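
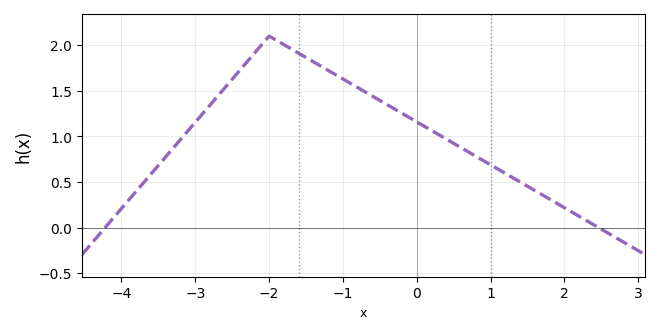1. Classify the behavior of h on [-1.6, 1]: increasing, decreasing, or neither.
decreasing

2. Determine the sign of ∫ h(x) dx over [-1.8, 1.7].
positive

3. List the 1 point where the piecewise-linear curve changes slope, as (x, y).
(-2, 2.1)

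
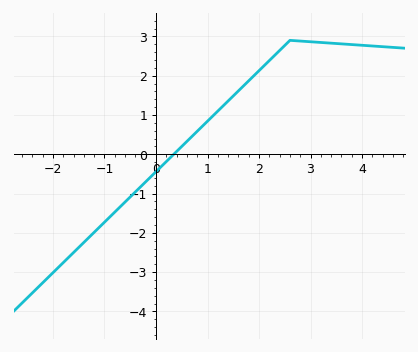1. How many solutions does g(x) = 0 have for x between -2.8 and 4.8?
1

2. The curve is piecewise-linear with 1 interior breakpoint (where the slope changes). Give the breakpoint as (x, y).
(2.6, 2.9)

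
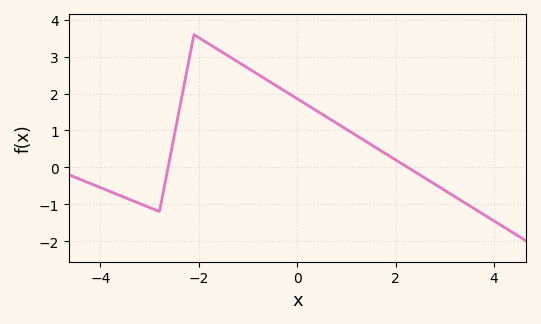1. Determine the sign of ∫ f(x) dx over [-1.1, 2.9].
positive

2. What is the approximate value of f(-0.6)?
2.4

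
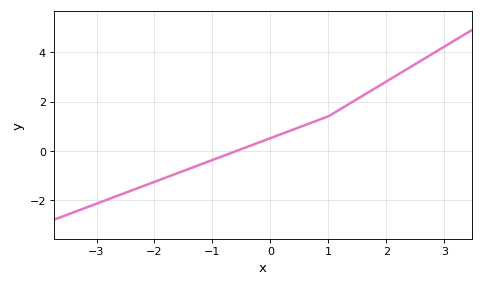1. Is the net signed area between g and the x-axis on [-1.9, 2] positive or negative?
positive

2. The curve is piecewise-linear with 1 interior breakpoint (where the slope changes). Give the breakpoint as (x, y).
(1, 1.4)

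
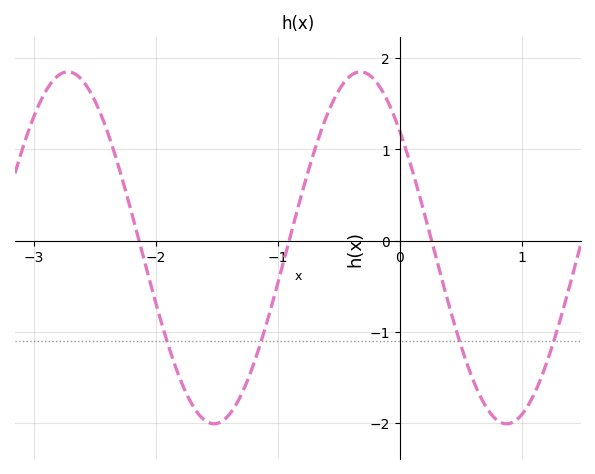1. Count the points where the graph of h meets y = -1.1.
4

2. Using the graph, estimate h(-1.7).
-1.81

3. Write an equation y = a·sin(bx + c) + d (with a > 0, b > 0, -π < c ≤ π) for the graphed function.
y = 1.93sin(2.62x + 2.42) - 0.08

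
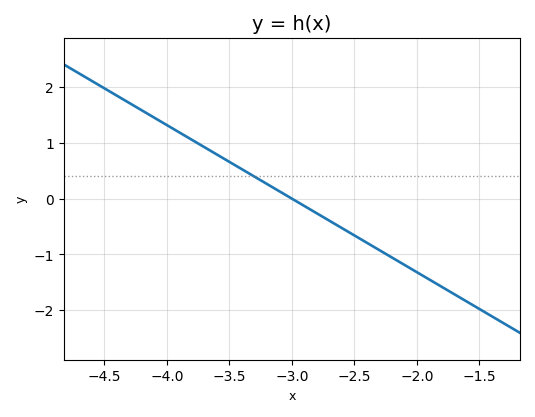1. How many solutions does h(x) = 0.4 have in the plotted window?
1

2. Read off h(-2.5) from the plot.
-0.66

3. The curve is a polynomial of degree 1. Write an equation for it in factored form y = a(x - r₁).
y = -1.32(x + 3)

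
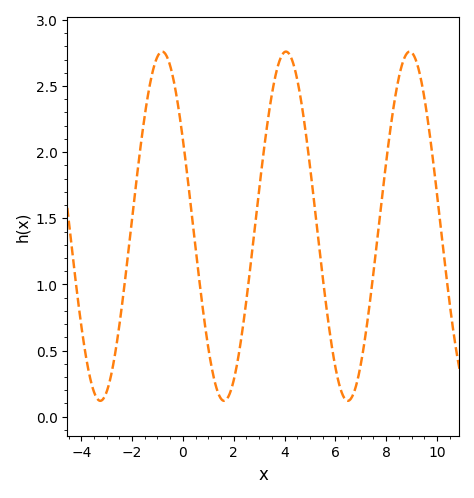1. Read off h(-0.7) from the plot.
2.75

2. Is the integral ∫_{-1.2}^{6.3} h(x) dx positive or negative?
positive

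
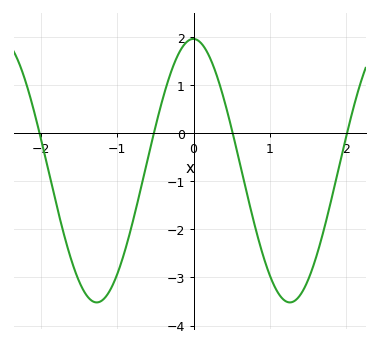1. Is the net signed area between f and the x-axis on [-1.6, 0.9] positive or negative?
negative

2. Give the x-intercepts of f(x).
-2.02, -0.521, 0.513, 2.01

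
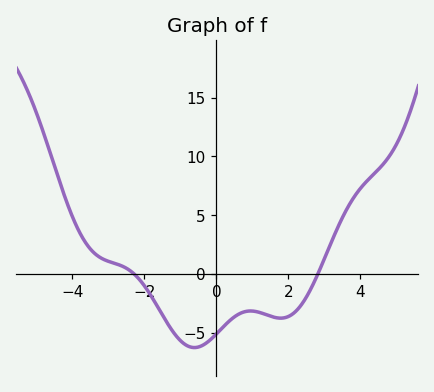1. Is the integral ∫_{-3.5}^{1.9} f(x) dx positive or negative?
negative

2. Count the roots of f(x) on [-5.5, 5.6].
2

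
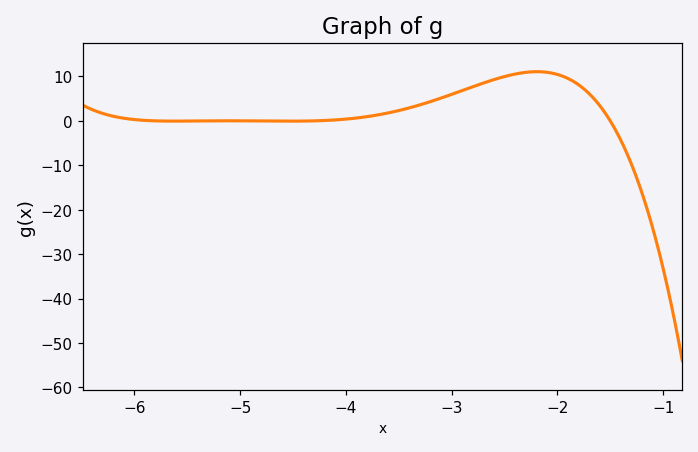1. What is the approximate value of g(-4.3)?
0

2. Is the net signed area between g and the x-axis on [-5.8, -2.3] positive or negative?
positive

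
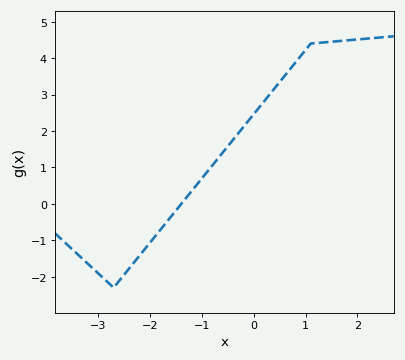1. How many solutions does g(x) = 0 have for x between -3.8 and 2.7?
1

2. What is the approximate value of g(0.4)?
3.17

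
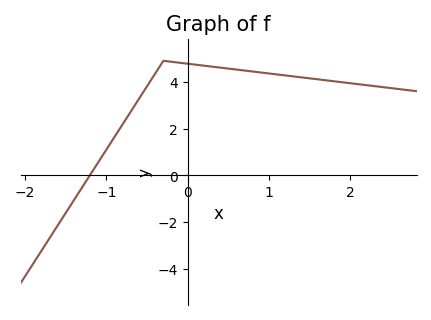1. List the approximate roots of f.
-1.2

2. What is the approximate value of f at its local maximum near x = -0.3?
4.9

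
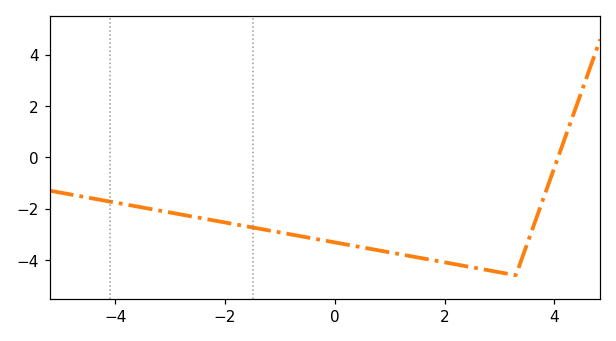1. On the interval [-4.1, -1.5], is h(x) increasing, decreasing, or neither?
decreasing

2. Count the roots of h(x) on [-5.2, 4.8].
1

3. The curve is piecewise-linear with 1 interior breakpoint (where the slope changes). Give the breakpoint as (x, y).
(3.3, -4.6)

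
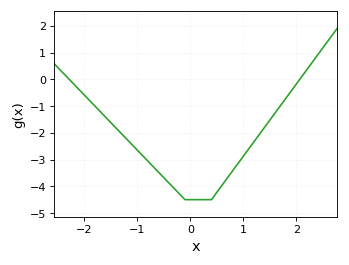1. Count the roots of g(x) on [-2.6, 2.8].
2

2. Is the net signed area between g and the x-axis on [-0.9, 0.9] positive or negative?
negative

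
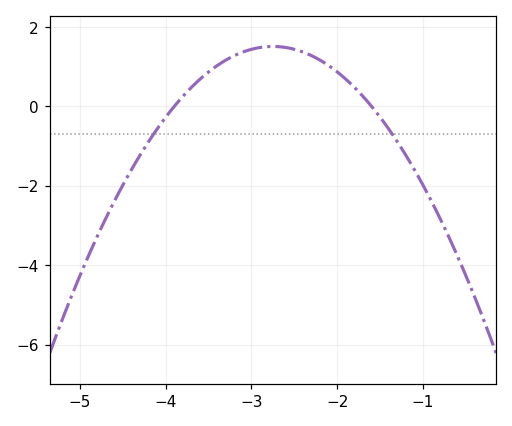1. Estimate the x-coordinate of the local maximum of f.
-2.8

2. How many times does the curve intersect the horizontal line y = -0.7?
2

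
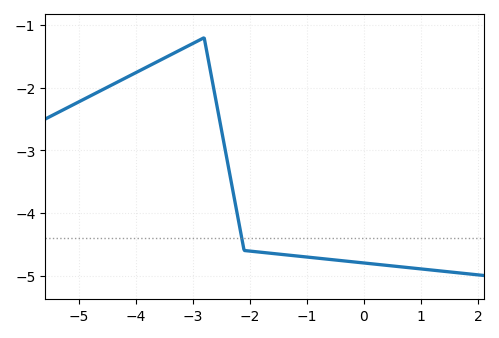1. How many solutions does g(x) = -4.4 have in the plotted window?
1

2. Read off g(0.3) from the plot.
-4.83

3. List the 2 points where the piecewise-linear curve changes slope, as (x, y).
(-2.8, -1.2); (-2.1, -4.6)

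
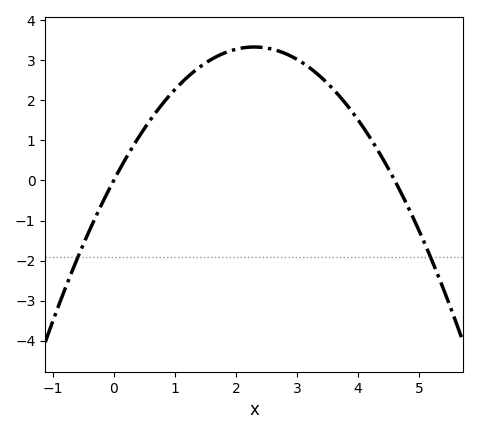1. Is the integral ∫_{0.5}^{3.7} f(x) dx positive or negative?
positive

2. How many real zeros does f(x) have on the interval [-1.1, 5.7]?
2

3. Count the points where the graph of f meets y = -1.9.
2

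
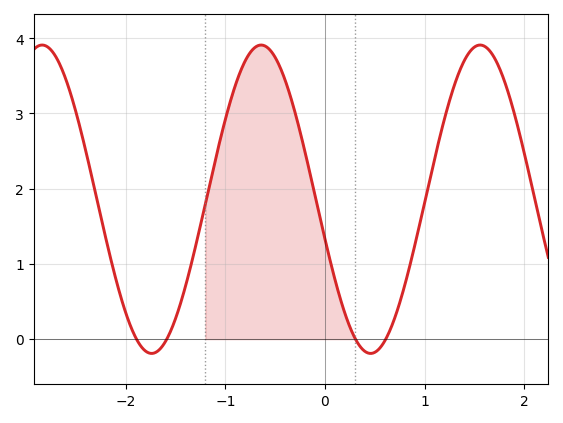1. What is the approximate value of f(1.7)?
3.7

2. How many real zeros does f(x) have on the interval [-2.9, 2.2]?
4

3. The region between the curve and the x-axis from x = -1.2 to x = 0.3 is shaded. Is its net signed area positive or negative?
positive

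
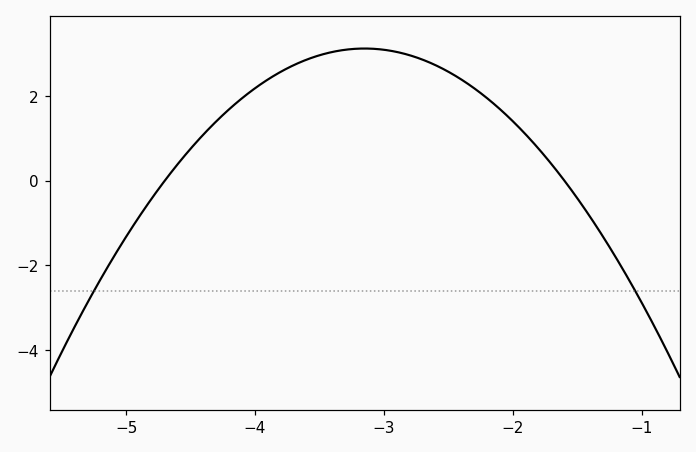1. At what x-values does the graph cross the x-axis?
-4.7, -1.6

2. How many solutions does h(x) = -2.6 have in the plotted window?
2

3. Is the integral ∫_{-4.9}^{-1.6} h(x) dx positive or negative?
positive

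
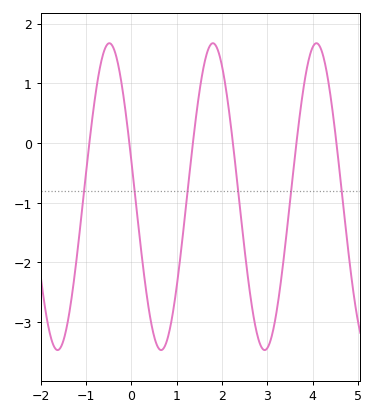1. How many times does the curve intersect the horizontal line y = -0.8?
6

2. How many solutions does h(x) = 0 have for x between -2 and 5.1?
6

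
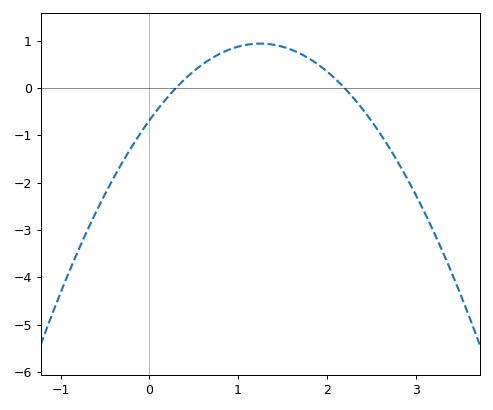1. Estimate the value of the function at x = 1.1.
0.915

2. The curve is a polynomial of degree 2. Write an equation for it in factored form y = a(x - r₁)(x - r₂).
y = -1.04(x - 0.3)(x - 2.2)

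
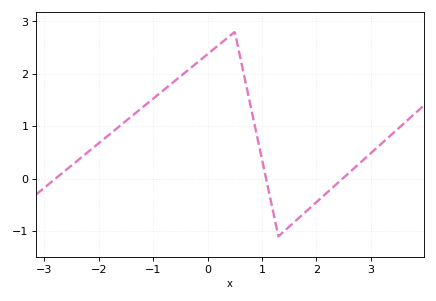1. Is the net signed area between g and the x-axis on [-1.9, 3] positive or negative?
positive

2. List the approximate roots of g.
-2.8, 1.07, 2.48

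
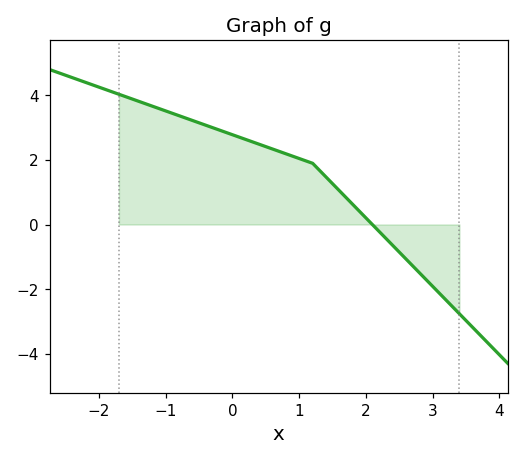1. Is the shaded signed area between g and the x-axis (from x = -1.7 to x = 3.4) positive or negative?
positive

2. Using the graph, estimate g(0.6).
2.34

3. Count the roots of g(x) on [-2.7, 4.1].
1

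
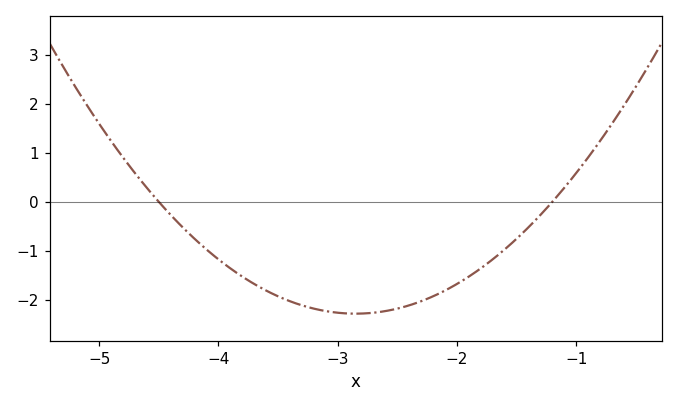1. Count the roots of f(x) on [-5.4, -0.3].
2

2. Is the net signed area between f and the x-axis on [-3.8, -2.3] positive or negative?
negative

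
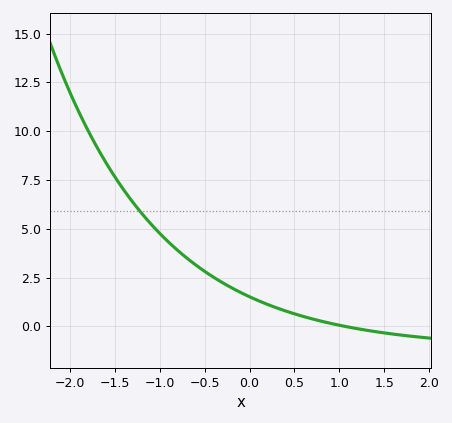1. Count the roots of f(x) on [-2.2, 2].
1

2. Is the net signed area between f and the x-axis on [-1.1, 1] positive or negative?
positive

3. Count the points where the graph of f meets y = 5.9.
1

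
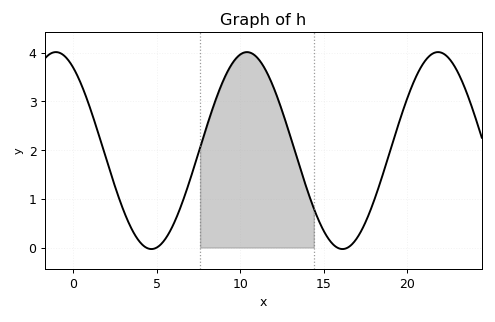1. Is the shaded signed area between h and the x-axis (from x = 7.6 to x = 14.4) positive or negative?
positive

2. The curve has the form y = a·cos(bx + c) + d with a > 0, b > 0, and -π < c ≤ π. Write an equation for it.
y = 2.02cos(0.55x + 0.562) + 1.99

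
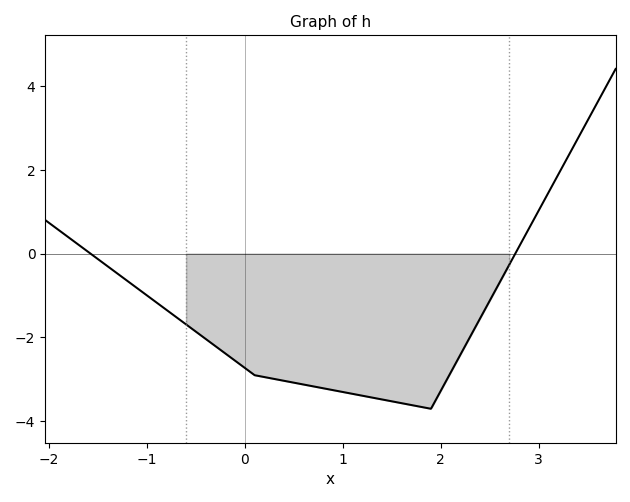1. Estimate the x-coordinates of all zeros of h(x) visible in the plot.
-1.58, 2.76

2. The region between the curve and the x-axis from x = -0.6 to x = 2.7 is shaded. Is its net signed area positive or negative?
negative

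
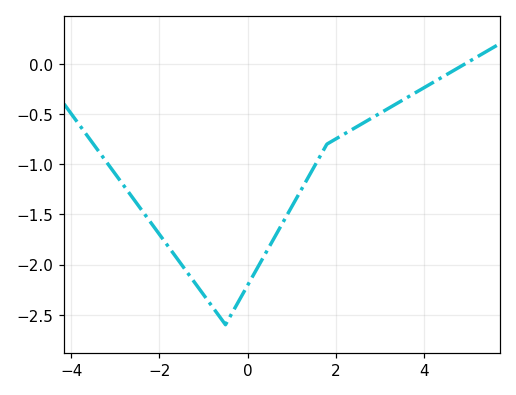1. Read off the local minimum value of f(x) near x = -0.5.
-2.6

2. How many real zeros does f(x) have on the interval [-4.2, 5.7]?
1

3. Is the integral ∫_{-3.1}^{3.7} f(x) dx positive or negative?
negative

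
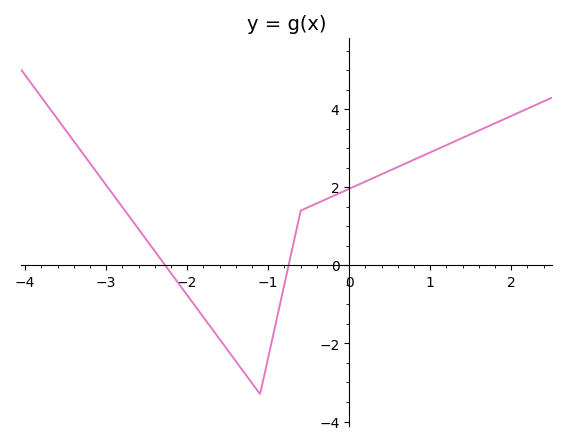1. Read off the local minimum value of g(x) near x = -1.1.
-3.2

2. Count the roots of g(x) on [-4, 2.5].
2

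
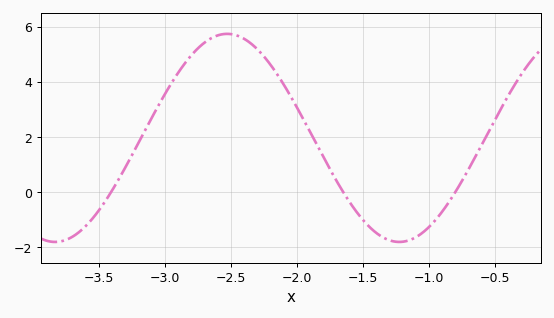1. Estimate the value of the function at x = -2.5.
5.73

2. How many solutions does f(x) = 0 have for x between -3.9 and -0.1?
3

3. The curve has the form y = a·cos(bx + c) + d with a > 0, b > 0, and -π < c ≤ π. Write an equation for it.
y = 3.77cos(2.41x - 0.19) + 1.97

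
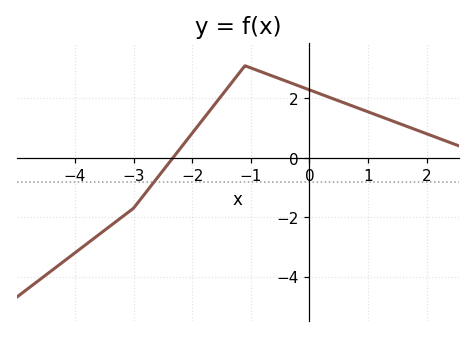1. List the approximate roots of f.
-2.4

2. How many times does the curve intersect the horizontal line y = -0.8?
1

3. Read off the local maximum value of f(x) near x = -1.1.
3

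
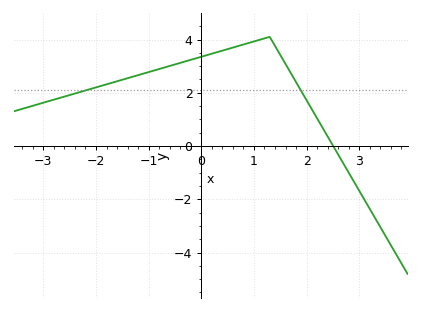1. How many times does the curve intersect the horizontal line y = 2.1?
2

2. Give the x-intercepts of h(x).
2.51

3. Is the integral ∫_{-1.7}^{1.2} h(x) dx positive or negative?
positive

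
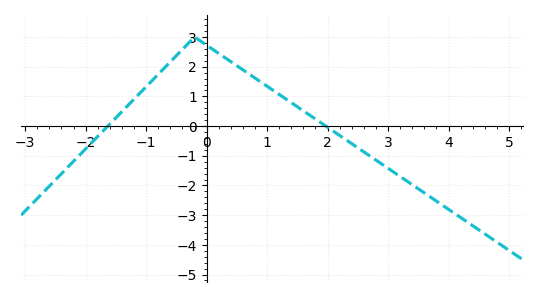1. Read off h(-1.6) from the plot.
0.1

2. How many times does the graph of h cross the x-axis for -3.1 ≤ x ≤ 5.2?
2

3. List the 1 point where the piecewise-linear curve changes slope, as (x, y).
(-0.2, 3)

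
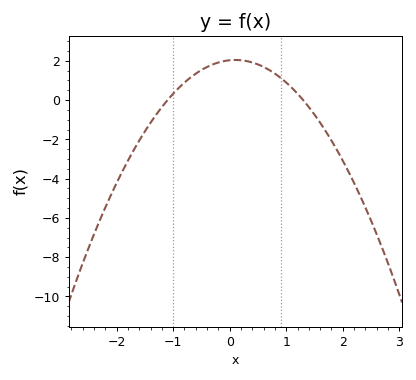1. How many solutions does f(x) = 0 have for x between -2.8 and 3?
2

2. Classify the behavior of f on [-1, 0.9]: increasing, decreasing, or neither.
neither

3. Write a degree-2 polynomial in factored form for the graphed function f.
y = -1.42(x + 1.1)(x - 1.3)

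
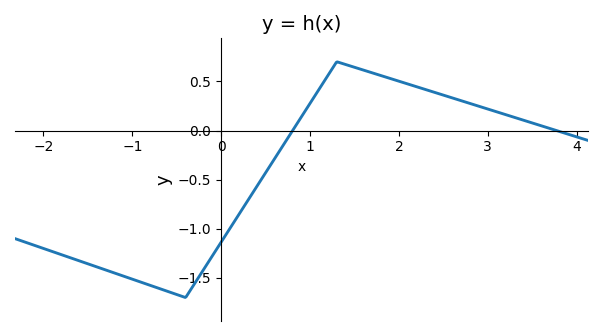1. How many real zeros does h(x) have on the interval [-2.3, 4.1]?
2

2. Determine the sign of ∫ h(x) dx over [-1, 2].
negative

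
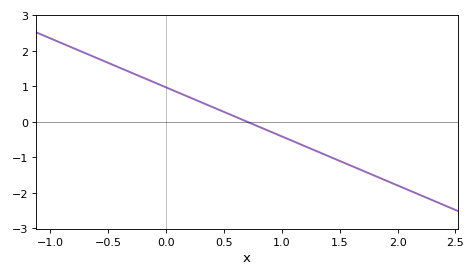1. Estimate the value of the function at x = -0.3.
1.4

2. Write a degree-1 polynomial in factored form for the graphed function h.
y = -1.38(x - 0.7)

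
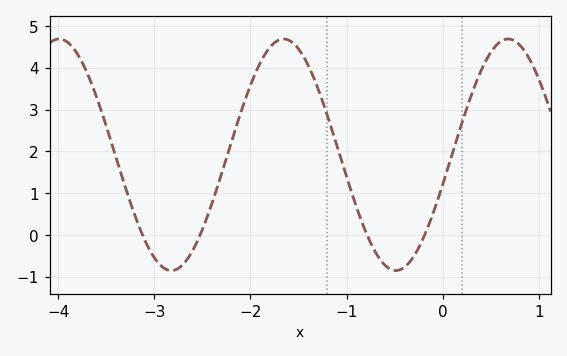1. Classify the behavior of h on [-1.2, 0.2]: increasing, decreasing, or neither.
neither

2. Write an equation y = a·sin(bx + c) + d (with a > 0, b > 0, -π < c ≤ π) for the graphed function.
y = 2.77sin(2.7x - 0.26) + 1.92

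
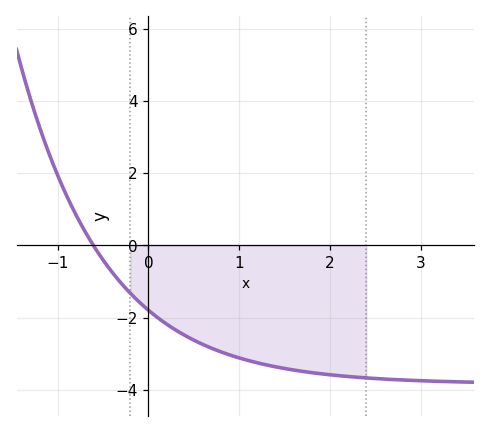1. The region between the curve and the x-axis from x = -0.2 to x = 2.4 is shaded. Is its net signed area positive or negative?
negative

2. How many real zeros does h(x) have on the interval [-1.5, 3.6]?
1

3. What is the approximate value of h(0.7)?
-2.85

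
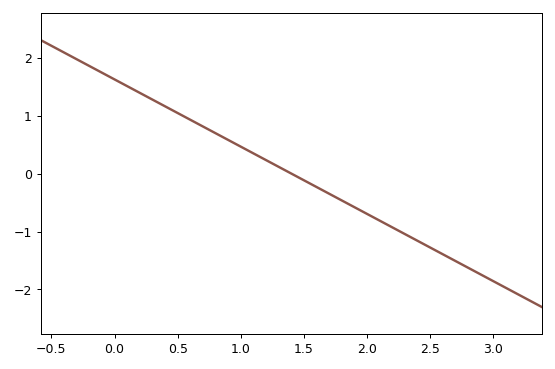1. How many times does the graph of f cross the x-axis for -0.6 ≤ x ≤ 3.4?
1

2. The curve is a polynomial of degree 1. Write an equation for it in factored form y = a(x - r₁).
y = -1.16(x - 1.4)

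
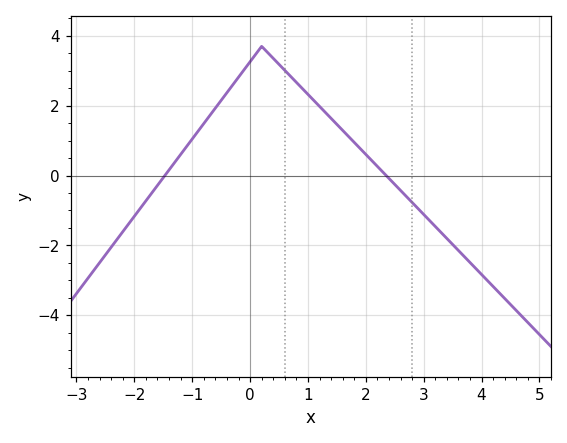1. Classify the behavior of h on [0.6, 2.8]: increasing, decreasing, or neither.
decreasing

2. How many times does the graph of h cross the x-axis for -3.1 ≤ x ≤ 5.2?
2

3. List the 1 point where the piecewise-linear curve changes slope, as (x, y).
(0.2, 3.7)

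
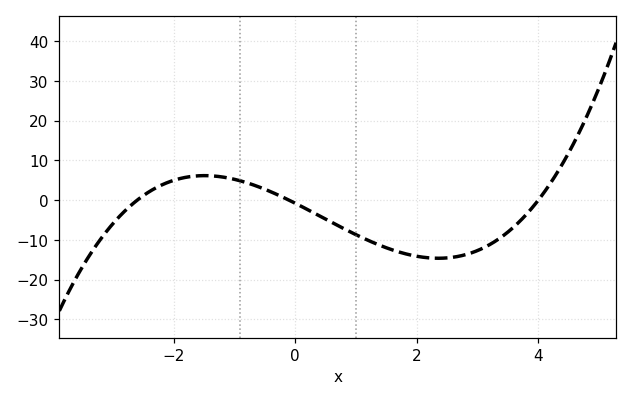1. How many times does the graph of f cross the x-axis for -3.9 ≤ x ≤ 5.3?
3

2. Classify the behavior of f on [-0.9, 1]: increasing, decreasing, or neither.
decreasing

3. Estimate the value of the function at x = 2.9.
-13.2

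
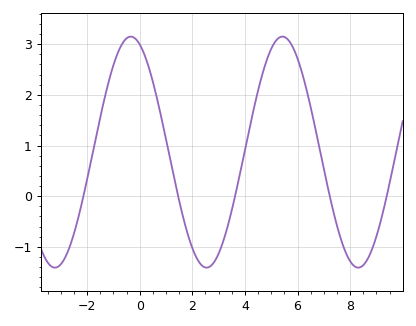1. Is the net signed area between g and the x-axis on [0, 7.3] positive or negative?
positive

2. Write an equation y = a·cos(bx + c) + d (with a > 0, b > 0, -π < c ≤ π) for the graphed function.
y = 2.28cos(1.1x + 0.37) + 0.87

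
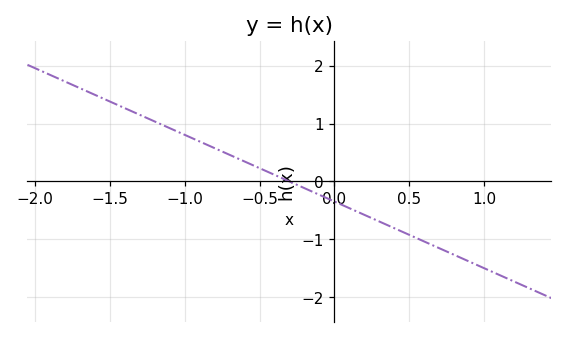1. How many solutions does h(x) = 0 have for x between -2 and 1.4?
1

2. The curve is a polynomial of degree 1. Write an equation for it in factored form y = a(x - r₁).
y = -1.15(x + 0.3)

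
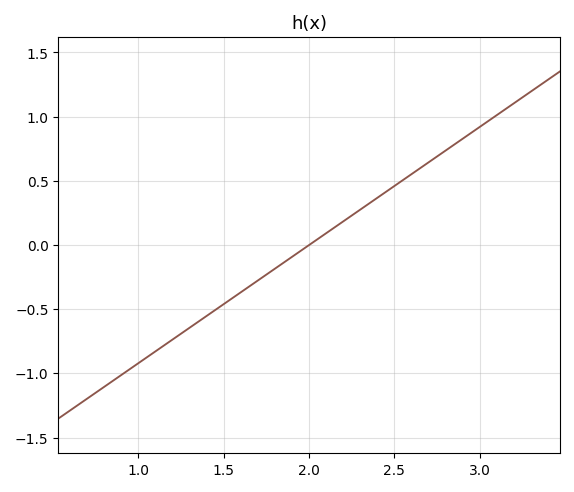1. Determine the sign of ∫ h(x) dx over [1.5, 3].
positive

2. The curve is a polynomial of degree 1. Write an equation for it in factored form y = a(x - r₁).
y = 0.92(x - 2)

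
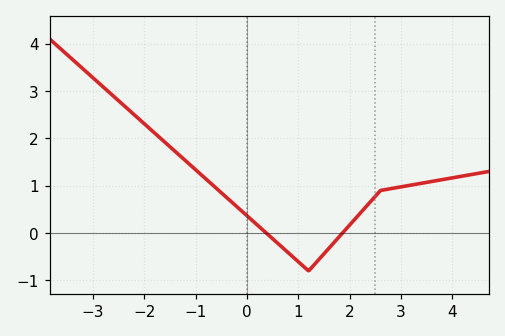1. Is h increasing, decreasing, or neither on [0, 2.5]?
neither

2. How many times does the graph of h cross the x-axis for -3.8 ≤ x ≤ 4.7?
2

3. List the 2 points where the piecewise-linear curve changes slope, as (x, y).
(1.2, -0.8); (2.6, 0.9)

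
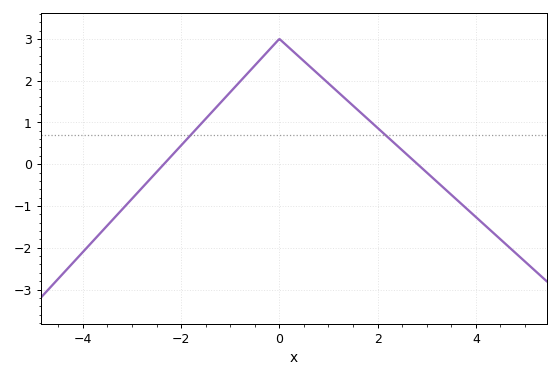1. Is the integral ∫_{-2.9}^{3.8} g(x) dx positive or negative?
positive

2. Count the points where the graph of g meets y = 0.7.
2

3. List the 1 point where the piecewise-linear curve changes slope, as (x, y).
(0, 3)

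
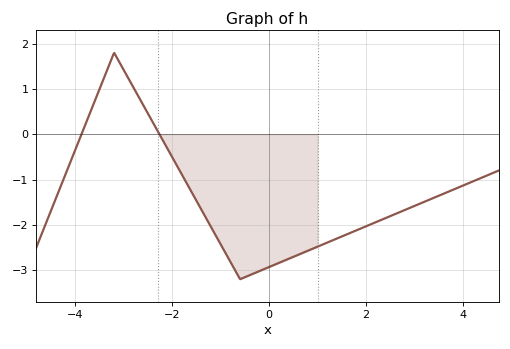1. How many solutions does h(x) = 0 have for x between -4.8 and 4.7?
2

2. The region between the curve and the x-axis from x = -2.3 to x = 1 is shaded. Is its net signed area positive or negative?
negative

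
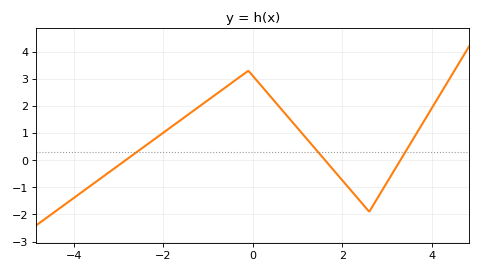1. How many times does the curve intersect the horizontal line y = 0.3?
3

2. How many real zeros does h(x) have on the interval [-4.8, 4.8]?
3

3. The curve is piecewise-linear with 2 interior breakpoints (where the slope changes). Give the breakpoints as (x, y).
(-0.1, 3.3); (2.6, -1.9)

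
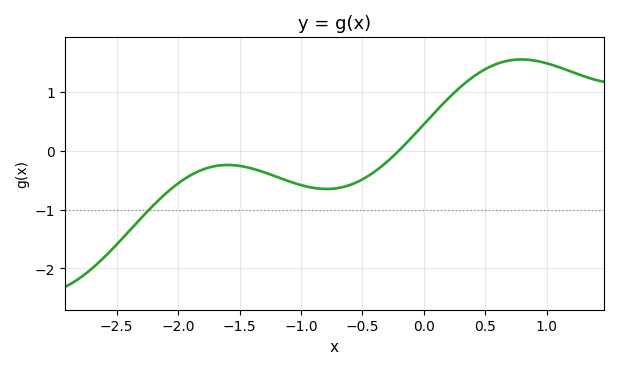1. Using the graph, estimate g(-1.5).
-0.3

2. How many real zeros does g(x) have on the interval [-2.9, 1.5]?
1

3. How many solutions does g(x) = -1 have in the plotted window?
1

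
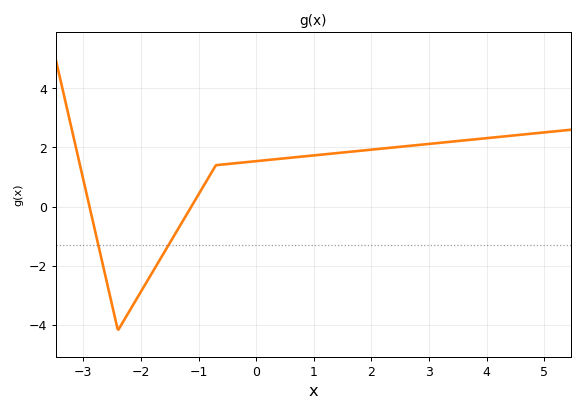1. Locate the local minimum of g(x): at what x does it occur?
-2.4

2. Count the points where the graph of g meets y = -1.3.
2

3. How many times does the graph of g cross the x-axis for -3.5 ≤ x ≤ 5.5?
2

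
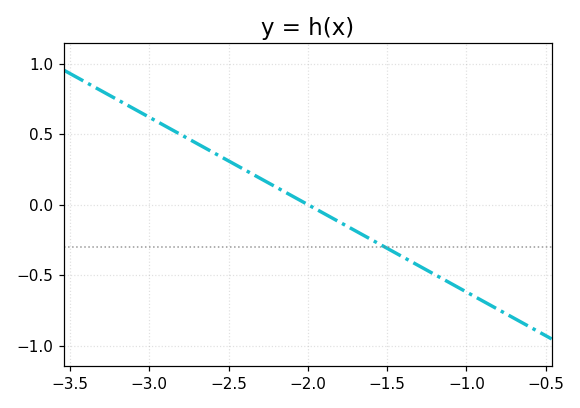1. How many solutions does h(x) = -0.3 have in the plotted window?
1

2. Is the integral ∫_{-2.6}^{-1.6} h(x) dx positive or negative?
positive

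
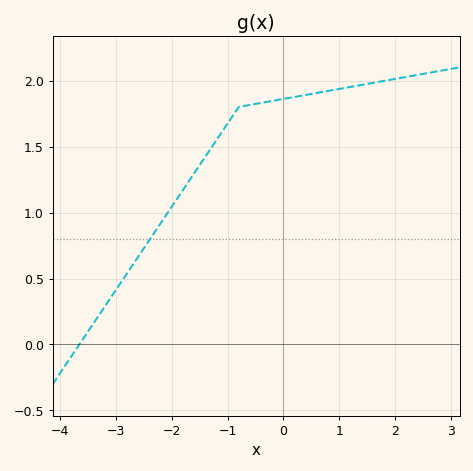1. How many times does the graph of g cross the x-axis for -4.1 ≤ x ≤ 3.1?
1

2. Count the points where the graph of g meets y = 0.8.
1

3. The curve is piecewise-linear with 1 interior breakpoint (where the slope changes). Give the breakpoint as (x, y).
(-0.8, 1.8)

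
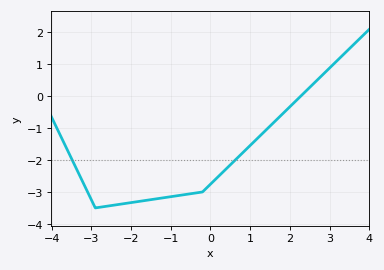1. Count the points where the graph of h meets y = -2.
2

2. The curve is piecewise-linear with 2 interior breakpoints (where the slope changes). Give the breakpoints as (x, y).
(-2.9, -3.5); (-0.2, -3)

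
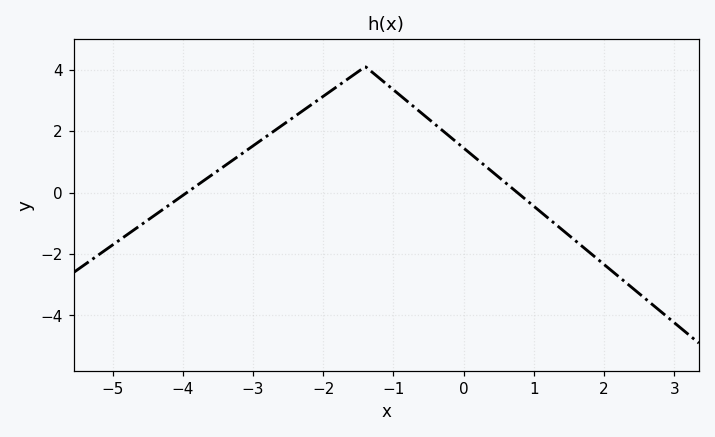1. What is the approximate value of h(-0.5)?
2.4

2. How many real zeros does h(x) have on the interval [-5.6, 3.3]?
2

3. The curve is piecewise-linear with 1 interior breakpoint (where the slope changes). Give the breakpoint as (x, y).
(-1.4, 4.1)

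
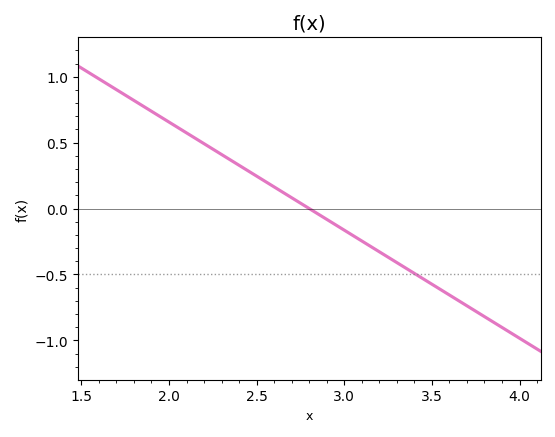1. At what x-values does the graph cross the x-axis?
2.8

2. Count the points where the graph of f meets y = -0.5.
1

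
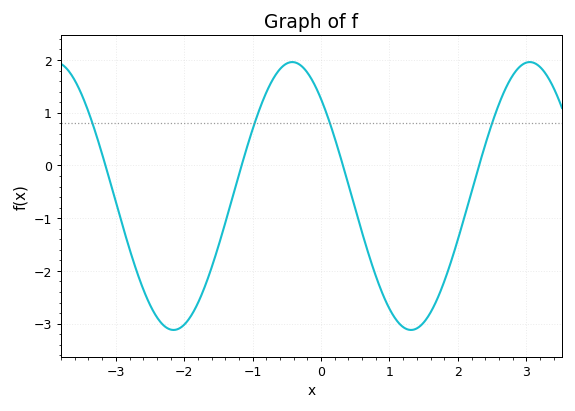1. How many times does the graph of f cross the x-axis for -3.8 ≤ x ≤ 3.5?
4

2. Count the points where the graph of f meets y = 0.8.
4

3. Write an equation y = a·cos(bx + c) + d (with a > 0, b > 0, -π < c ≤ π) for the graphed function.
y = 2.54cos(1.8x + 0.76) - 0.58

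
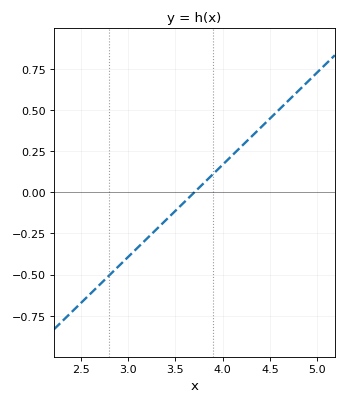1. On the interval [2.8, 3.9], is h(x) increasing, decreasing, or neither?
increasing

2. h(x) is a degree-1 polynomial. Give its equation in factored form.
y = 0.56(x - 3.7)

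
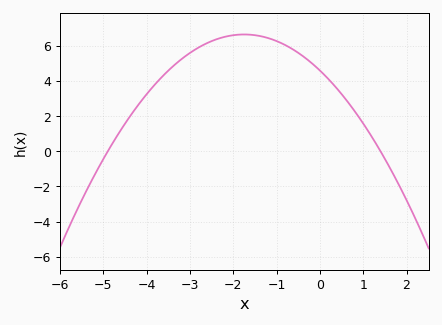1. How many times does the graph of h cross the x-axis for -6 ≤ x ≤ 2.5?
2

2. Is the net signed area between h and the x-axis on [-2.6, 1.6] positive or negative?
positive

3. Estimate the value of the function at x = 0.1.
4.4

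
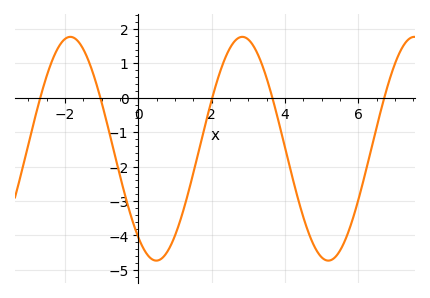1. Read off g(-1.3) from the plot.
0.9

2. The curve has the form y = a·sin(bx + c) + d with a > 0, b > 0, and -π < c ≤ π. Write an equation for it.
y = 3.25sin(1.3x - 2.2) - 1.48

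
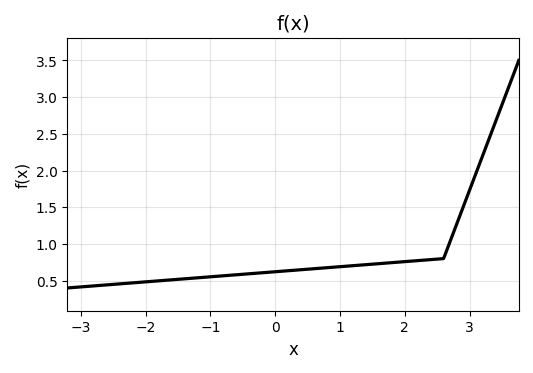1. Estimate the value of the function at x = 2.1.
0.75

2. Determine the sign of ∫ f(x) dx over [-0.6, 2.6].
positive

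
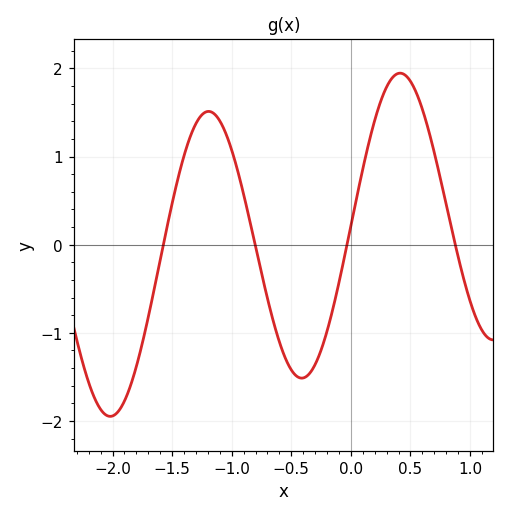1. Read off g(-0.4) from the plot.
-1.51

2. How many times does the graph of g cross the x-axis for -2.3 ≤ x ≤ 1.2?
4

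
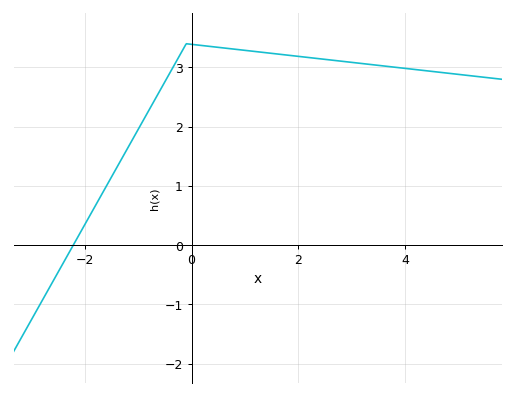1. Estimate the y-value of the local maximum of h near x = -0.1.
3.4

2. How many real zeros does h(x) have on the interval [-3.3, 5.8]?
1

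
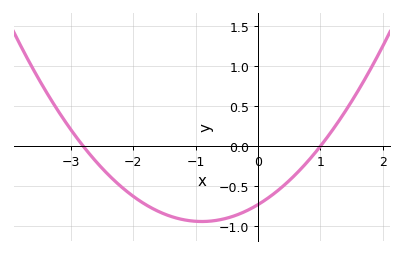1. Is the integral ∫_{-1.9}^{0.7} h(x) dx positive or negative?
negative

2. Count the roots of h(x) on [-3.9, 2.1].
2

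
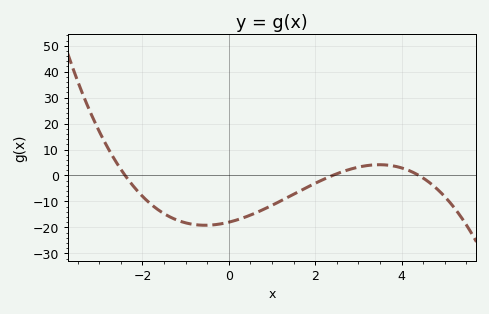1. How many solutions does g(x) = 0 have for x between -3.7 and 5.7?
3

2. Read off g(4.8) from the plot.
-4.91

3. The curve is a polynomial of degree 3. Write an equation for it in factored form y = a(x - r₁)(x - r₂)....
y = -0.71(x + 2.4)(x - 2.4)(x - 4.4)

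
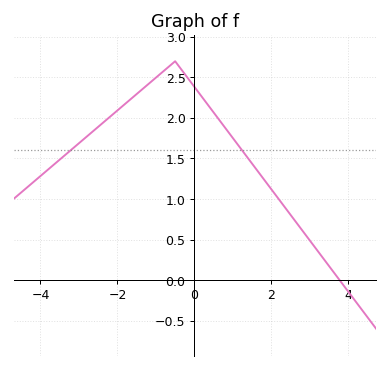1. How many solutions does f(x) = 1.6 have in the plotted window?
2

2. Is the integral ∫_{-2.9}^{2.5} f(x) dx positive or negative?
positive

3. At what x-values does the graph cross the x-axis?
3.78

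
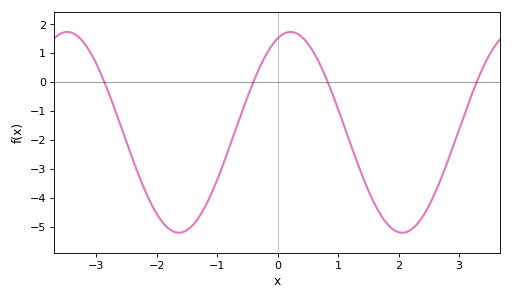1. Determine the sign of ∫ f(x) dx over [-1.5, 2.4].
negative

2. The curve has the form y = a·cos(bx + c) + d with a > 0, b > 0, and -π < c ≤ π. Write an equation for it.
y = 3.47cos(1.7x - 0.36) - 1.73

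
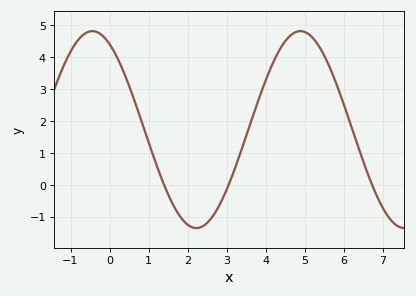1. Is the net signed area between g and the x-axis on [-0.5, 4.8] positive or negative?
positive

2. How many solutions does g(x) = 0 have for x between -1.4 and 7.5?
3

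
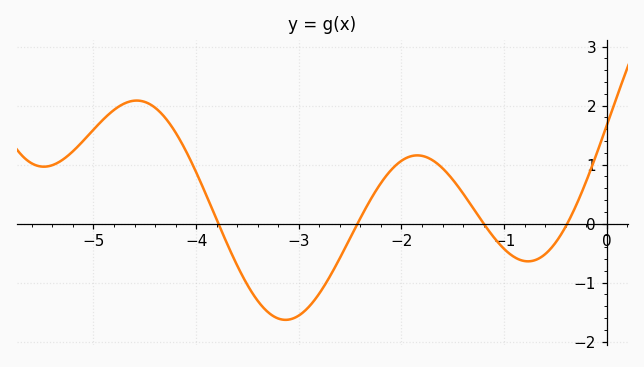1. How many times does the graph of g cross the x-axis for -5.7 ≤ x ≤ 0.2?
4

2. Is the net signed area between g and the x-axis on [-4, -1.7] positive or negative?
negative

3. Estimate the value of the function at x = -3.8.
0.1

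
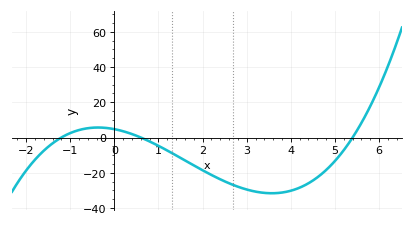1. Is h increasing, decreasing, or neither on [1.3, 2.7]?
decreasing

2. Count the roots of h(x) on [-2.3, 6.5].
3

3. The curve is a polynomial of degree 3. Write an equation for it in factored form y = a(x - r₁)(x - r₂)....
y = 1.22(x + 1.2)(x - 0.6)(x - 5.4)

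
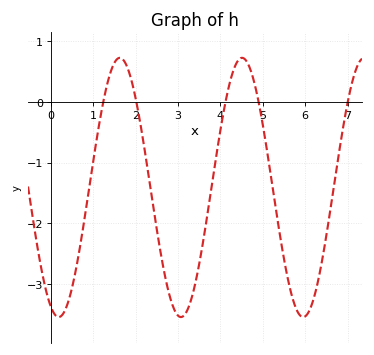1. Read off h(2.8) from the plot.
-3.2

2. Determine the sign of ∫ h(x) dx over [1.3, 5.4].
negative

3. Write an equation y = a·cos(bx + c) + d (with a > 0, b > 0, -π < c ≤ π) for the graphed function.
y = 2.14cos(2.2x + 2.7) - 1.41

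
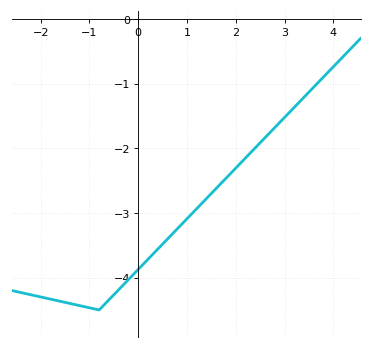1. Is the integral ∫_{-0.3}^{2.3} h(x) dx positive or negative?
negative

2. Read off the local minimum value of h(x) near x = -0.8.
-4.5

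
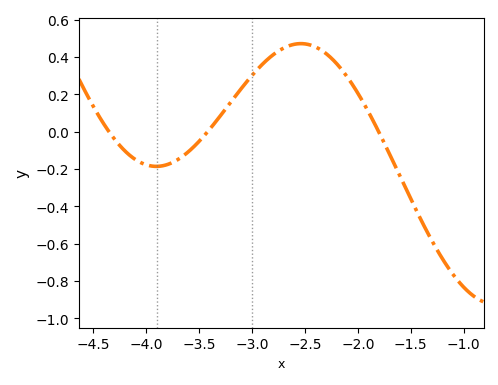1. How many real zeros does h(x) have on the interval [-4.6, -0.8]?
3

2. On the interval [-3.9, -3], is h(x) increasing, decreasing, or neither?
increasing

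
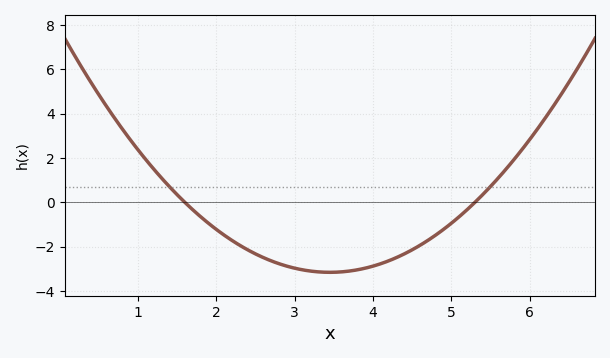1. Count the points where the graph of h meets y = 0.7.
2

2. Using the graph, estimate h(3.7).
-3.09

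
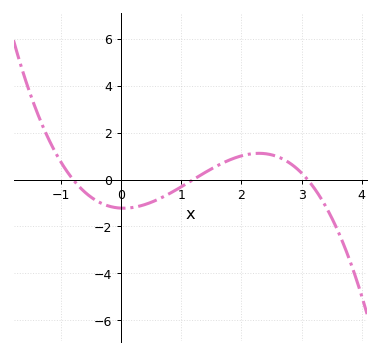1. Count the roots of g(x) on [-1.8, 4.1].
3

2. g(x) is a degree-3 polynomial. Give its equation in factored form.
y = -0.41(x + 0.8)(x - 1.2)(x - 3.1)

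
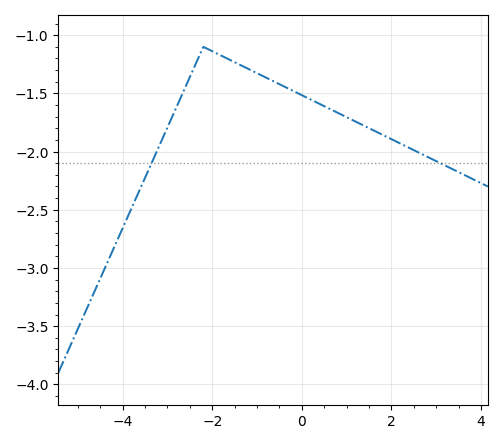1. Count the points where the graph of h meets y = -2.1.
2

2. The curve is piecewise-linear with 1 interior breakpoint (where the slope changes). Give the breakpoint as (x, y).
(-2.2, -1.1)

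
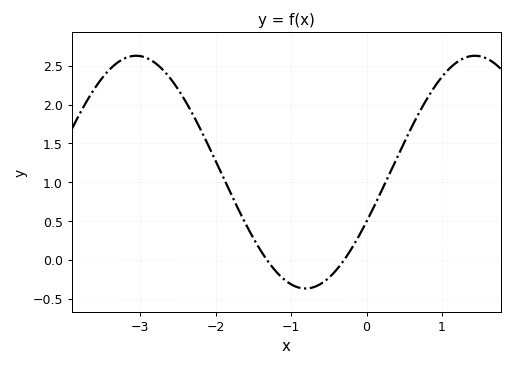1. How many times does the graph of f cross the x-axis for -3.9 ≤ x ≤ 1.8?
2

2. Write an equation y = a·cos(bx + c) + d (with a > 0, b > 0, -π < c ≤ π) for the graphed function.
y = 1.5cos(1.4x - 2) + 1.13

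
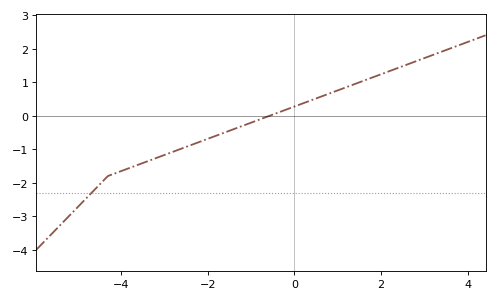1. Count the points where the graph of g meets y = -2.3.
1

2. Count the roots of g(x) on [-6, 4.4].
1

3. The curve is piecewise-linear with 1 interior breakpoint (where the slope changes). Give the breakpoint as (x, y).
(-4.3, -1.8)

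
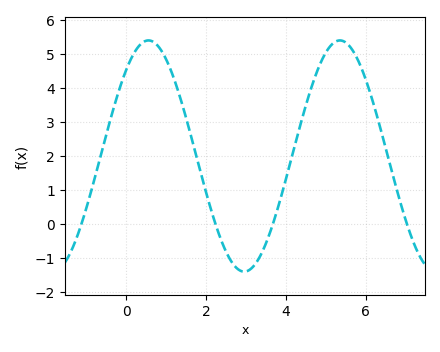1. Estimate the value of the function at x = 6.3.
3.1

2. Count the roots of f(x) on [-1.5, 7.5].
4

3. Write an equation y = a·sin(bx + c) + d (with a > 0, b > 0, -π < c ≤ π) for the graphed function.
y = 3.4sin(1.3x + 0.84) + 2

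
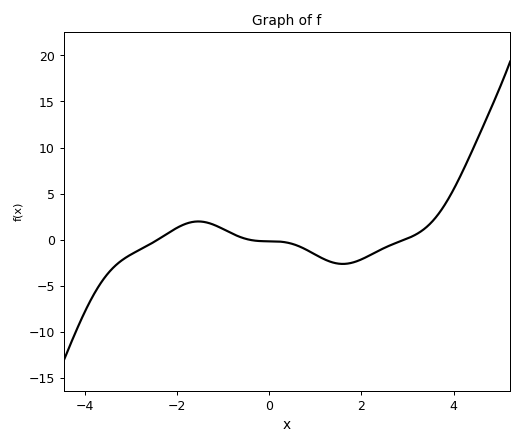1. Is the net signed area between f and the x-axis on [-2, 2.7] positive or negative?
negative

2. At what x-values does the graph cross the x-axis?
-2.42, -0.427, 2.93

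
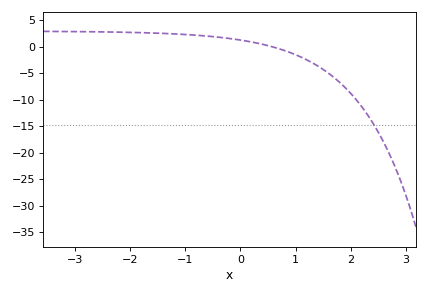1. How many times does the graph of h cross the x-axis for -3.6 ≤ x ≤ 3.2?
1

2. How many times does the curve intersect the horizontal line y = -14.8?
1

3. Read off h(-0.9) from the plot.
2.21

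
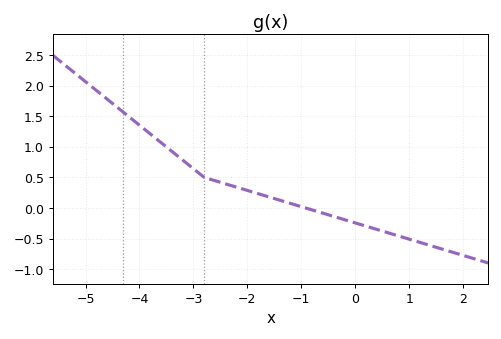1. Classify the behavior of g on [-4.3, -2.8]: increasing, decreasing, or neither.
decreasing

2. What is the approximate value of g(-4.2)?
1.5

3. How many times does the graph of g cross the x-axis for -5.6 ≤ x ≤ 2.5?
1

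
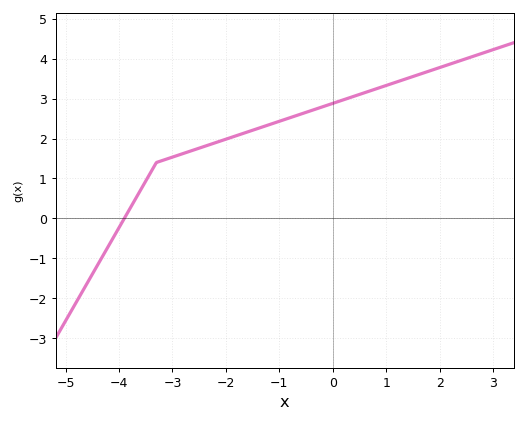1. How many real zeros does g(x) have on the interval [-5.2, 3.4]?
1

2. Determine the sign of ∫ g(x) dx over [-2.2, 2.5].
positive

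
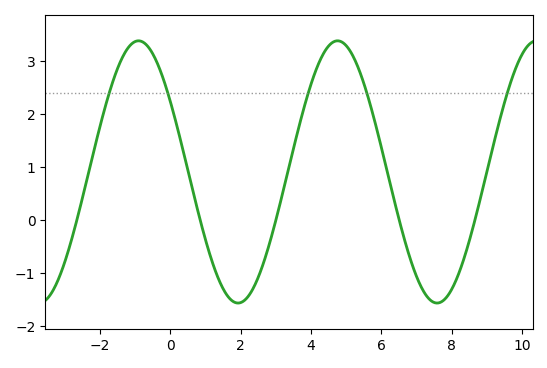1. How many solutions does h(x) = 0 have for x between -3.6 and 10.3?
5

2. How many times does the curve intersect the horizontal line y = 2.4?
5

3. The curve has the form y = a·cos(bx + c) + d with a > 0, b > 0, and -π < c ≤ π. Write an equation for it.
y = 2.48cos(1.1x + 1) + 0.91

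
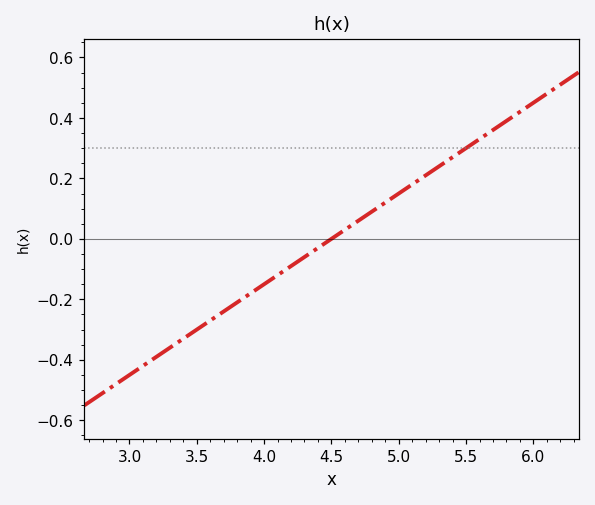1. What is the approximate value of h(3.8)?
-0.2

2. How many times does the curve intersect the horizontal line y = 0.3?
1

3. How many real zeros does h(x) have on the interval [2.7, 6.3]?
1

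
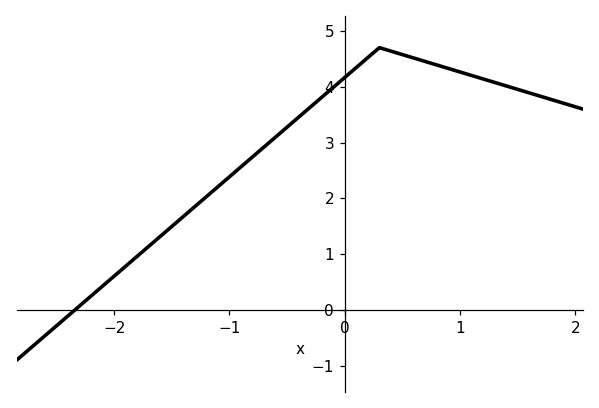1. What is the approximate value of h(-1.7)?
1.14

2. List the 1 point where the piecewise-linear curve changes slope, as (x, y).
(0.3, 4.7)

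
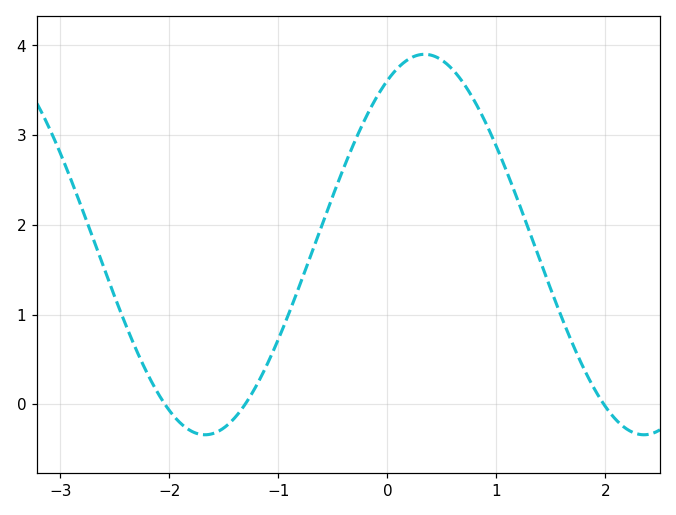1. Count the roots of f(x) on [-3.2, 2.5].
3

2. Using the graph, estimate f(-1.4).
-0.15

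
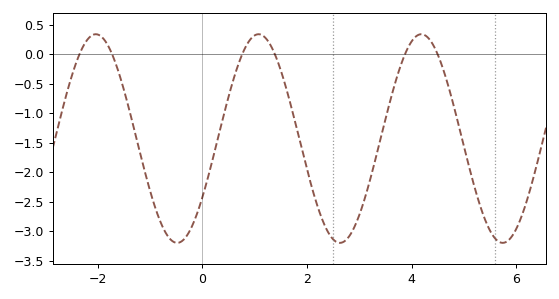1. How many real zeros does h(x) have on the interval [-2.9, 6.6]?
6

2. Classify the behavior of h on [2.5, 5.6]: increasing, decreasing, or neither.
neither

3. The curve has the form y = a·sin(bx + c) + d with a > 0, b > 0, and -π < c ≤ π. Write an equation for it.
y = 1.77sin(2x - 0.6) - 1.43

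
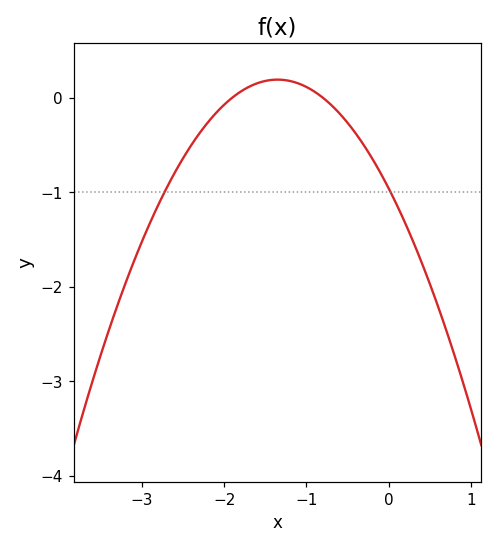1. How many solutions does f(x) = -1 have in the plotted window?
2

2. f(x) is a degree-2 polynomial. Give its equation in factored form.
y = -0.63(x + 1.9)(x + 0.8)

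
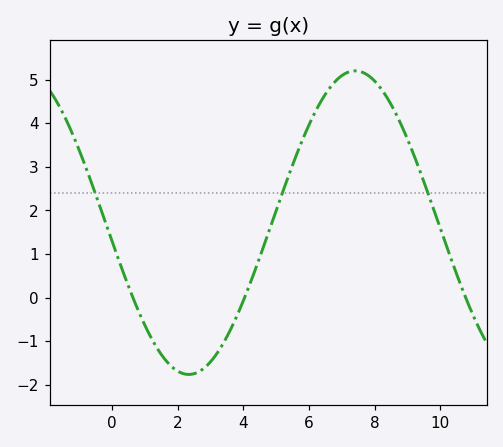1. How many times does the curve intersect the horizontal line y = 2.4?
3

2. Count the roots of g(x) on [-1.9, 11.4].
3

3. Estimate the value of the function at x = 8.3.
4.7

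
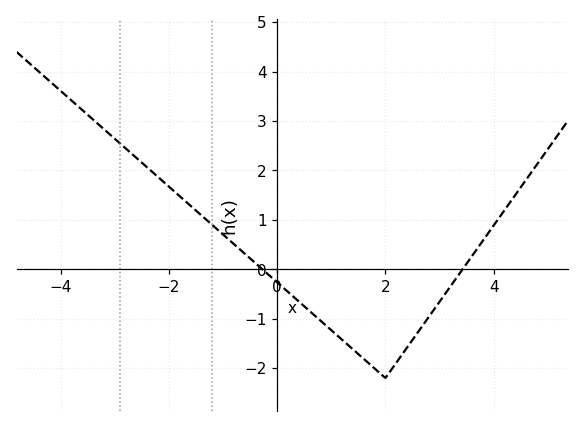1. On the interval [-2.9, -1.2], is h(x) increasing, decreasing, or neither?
decreasing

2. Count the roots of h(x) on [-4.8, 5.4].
2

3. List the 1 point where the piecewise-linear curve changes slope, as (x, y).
(2, -2.2)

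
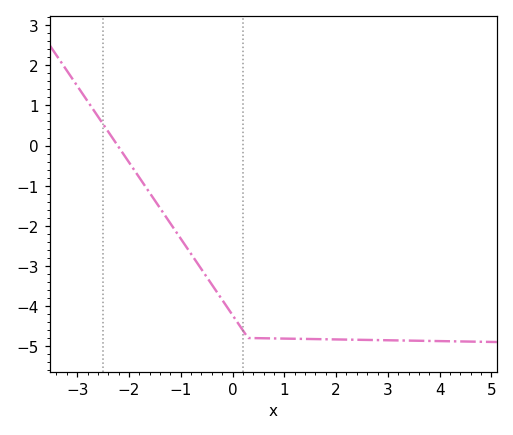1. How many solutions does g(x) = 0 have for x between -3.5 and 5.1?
1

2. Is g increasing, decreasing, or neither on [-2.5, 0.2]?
decreasing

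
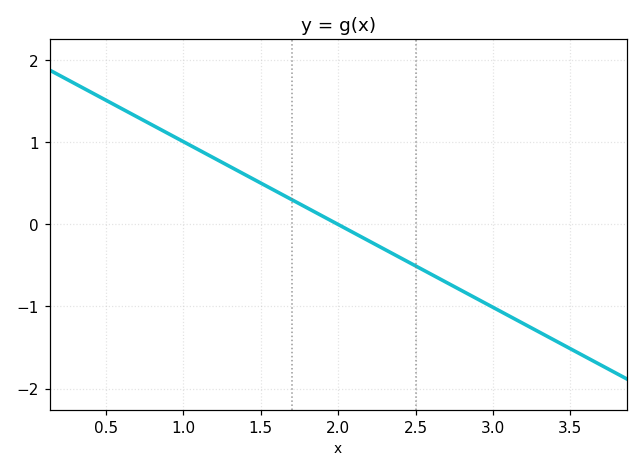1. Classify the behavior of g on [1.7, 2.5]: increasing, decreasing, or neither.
decreasing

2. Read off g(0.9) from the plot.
1.11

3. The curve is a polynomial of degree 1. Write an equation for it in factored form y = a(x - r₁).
y = -1.01(x - 2)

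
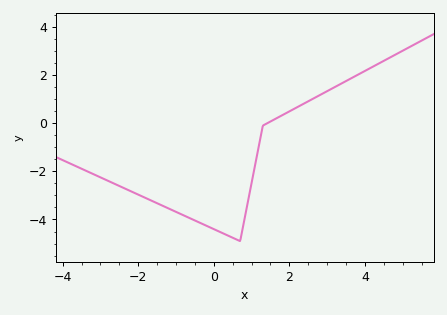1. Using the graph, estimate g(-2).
-3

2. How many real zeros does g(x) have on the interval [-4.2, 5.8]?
1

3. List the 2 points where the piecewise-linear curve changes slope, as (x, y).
(0.7, -4.9); (1.3, -0.1)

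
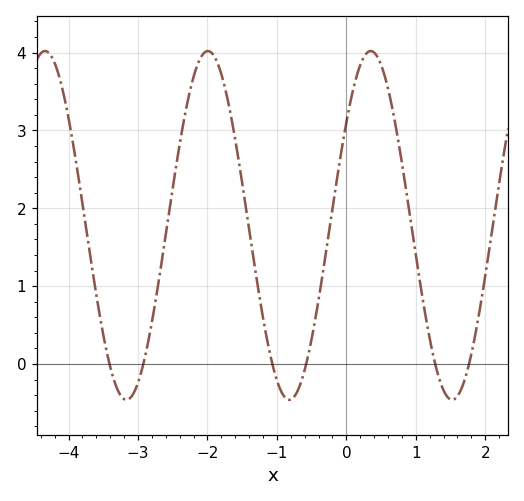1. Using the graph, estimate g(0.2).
3.84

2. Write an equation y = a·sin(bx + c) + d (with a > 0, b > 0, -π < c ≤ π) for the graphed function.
y = 2.24sin(2.68x + 0.632) + 1.78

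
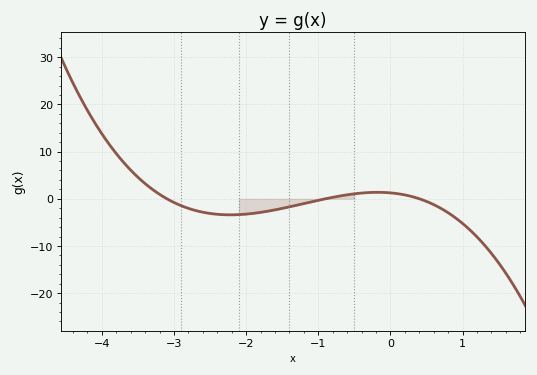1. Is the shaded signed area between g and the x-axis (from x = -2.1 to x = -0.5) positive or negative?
negative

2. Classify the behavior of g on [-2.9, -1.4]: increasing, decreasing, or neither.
neither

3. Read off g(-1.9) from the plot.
-3.09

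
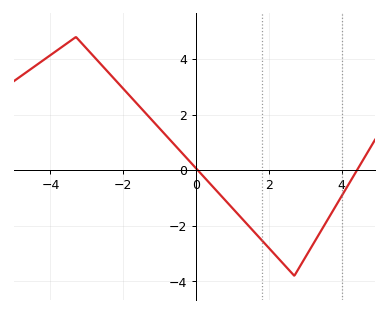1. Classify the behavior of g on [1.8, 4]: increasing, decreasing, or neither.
neither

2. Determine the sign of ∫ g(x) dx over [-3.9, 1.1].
positive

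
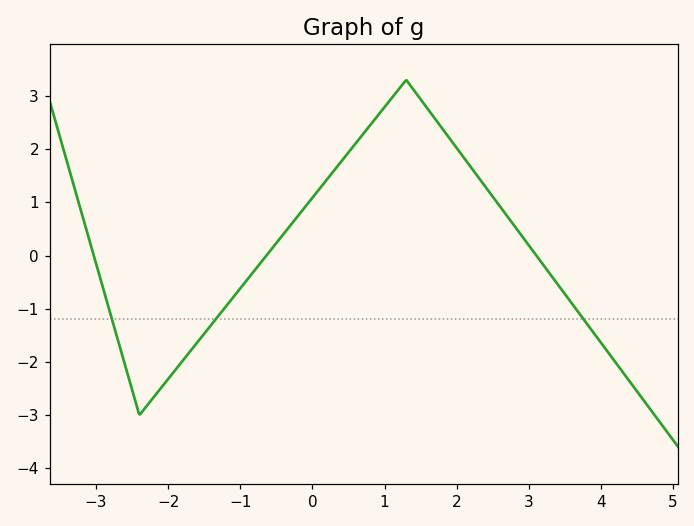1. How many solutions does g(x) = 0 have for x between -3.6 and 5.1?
3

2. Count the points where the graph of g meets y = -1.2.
3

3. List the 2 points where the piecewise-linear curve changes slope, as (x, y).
(-2.4, -3); (1.3, 3.3)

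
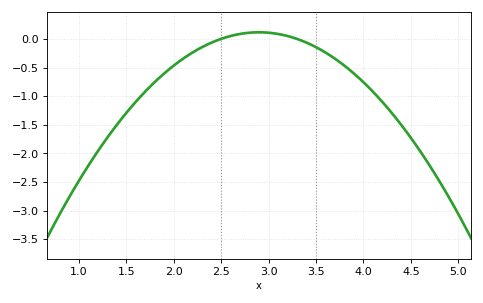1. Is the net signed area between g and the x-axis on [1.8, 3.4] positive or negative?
negative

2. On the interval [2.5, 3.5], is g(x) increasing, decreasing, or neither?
neither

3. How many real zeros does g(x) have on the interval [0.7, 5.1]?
2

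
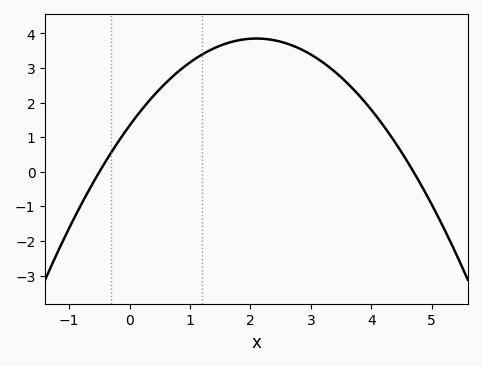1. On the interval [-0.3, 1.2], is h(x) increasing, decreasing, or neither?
increasing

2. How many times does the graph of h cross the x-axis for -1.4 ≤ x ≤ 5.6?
2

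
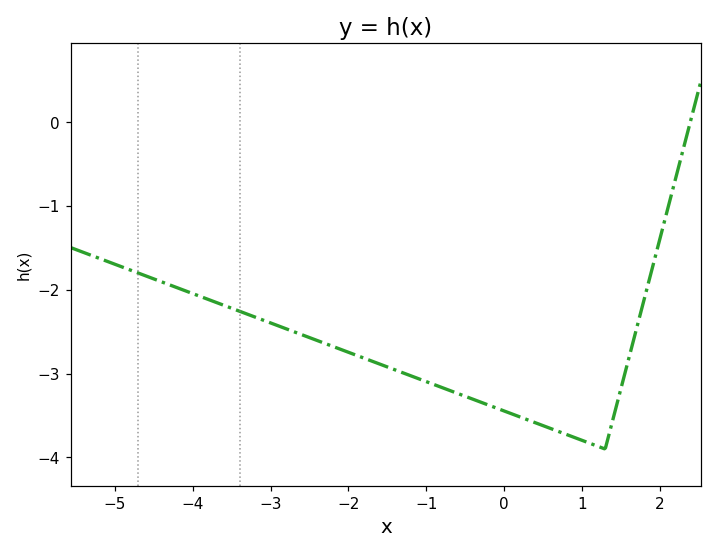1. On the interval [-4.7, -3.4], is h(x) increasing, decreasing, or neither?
decreasing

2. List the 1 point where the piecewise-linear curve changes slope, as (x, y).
(1.3, -3.9)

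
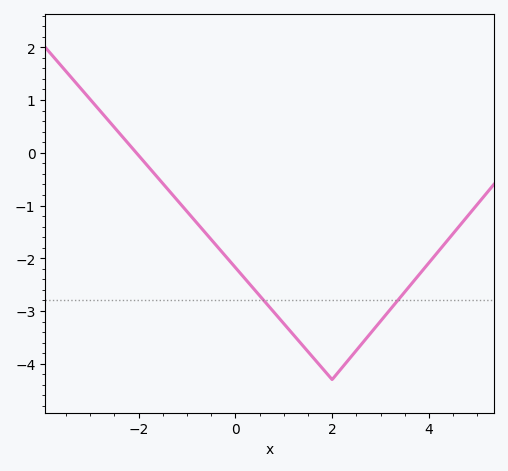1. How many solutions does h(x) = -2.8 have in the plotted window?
2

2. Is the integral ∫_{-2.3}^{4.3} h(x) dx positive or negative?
negative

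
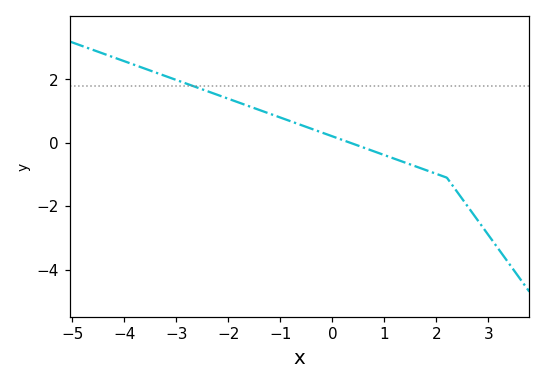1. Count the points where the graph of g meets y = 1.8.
1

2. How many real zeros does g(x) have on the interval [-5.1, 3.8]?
1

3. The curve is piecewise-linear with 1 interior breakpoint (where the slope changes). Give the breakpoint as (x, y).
(2.2, -1.1)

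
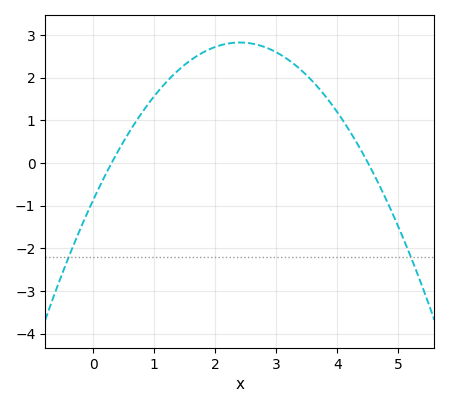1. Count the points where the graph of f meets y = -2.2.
2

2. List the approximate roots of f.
0.3, 4.5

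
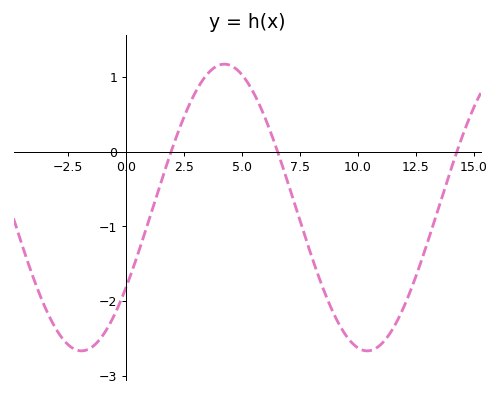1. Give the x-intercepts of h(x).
2, 6.5, 14.5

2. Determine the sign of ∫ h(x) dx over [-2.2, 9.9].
negative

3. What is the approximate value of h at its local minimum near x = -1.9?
-2.7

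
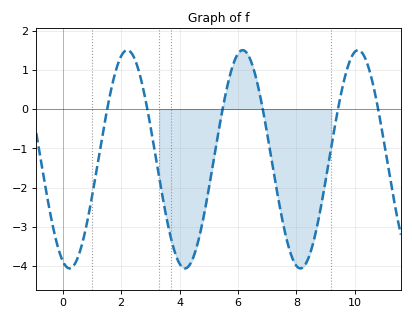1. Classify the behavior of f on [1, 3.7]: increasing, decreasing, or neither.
neither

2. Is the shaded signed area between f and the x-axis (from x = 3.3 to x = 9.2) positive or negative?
negative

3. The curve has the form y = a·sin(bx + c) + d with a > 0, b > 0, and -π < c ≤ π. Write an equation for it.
y = 2.78sin(1.6x - 1.9) - 1.28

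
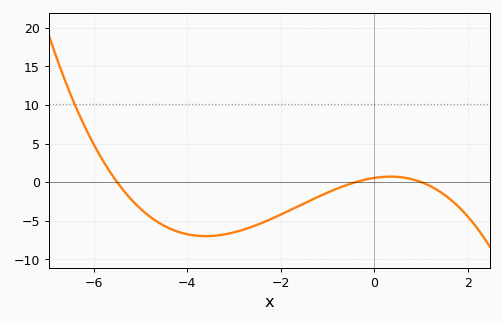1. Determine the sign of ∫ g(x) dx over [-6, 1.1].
negative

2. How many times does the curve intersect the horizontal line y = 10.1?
1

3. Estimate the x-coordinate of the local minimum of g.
-3.61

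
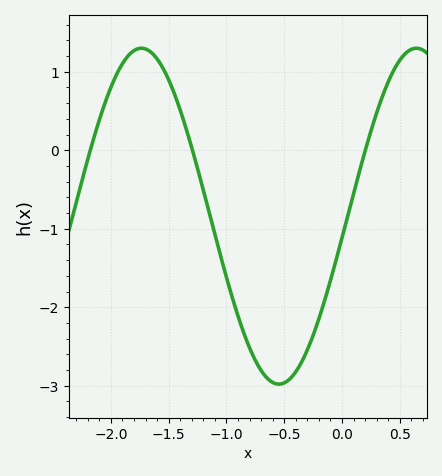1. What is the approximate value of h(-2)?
0.8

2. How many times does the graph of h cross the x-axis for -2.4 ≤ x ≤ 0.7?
3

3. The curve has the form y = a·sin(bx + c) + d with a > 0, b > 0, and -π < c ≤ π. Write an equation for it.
y = 2.14sin(2.64x - 0.13) - 0.84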